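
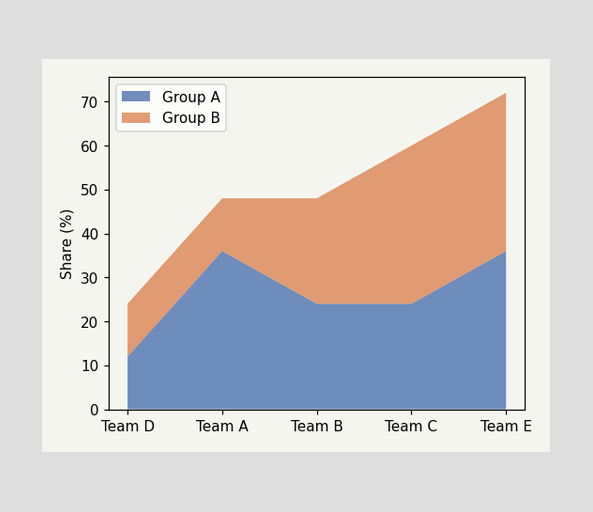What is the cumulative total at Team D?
The stacked total at Team D reaches 24%.

24%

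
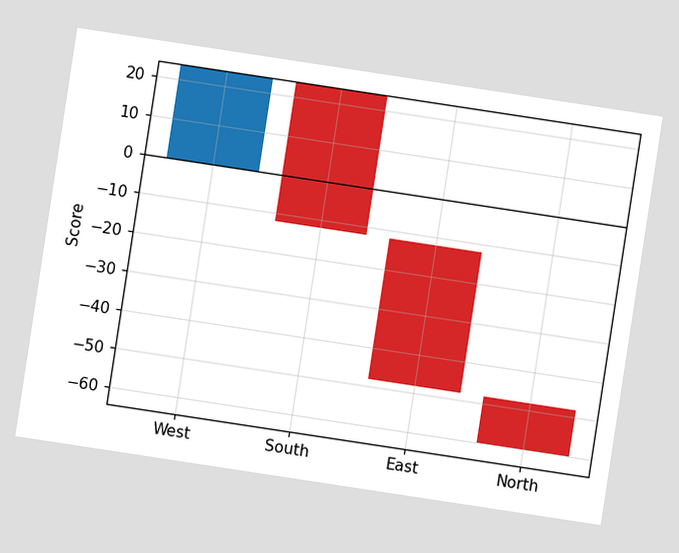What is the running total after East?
The chart is tilted about 9° clockwise. After East the running total reaches -48.

-48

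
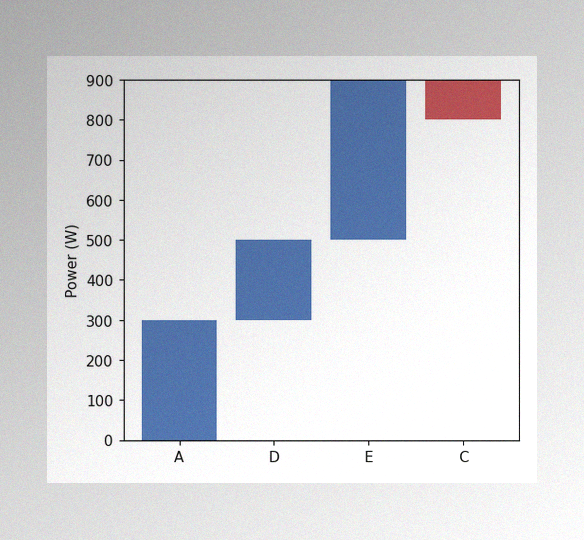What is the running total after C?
800W

The image has some photo noise and uneven lighting. After C the running total reaches 800W.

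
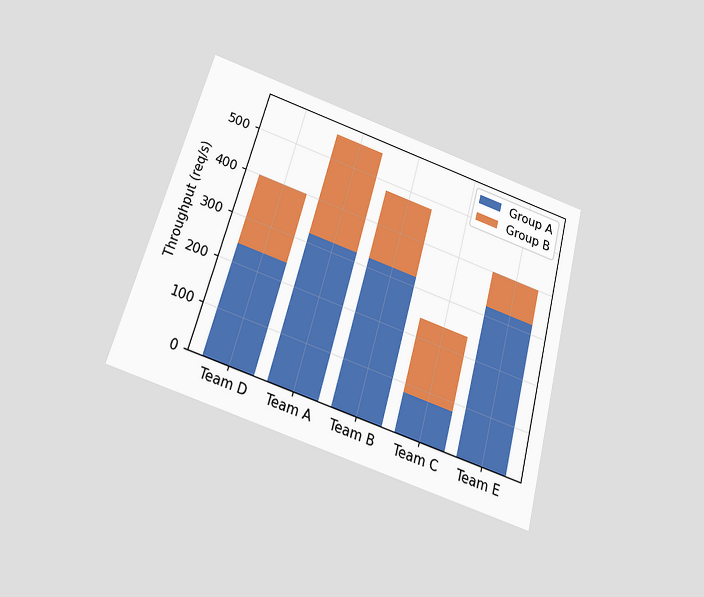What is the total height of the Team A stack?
The chart is tilted about 15° clockwise and viewed slightly from below. The Team A stack's top reaches 560req/s on the y-axis.

560req/s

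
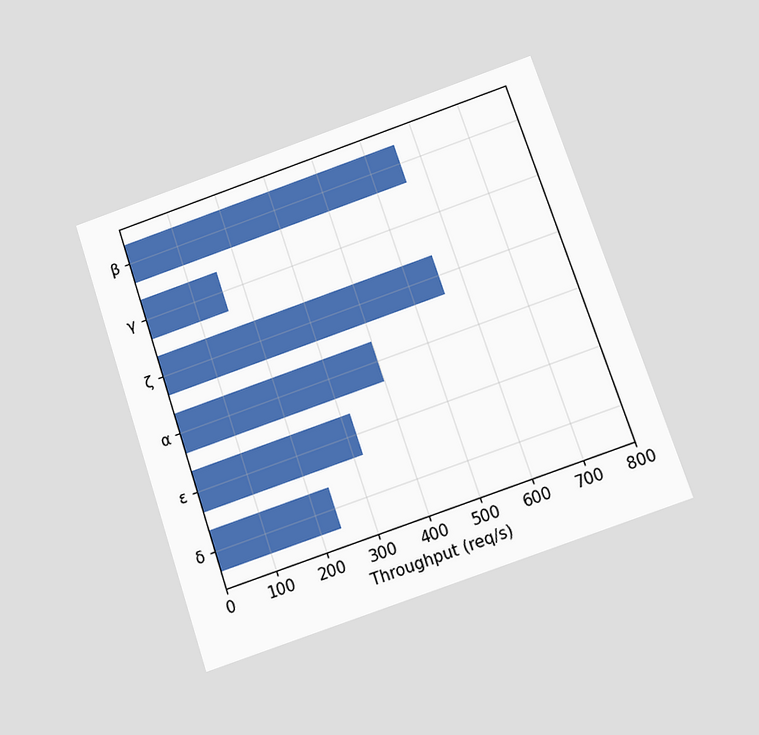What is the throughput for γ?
160req/s

The chart is tilted about 18° counter-clockwise and viewed slightly from below. Reading along the chart's x-axis, the γ bar reaches 160req/s.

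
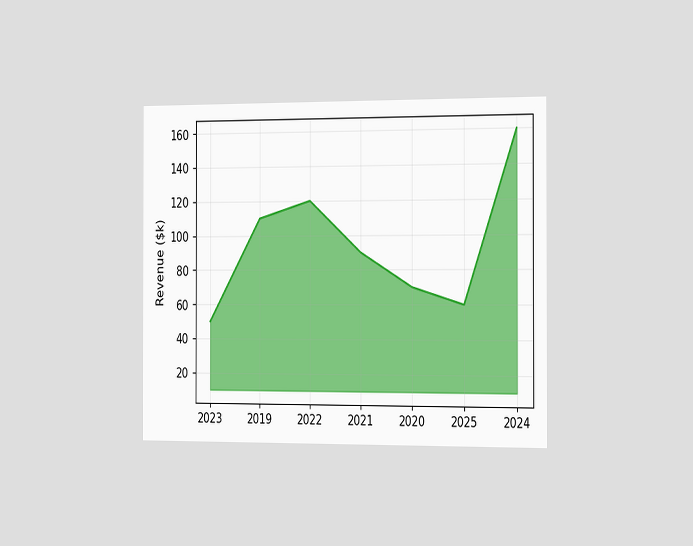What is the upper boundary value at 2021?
$90k

The chart is viewed slightly from the right. At 2021 the upper boundary is at $90k.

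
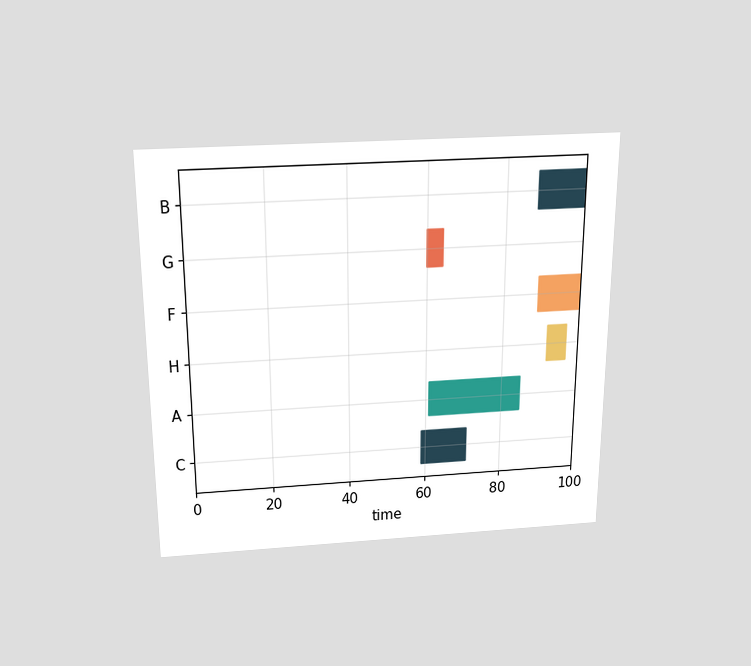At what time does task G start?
The chart is viewed slightly from above. The G bar begins at t=60.

60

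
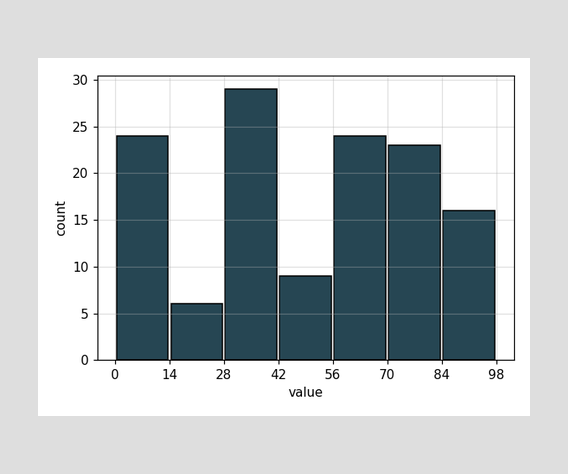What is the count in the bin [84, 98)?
16

The [84, 98) bin has height 16.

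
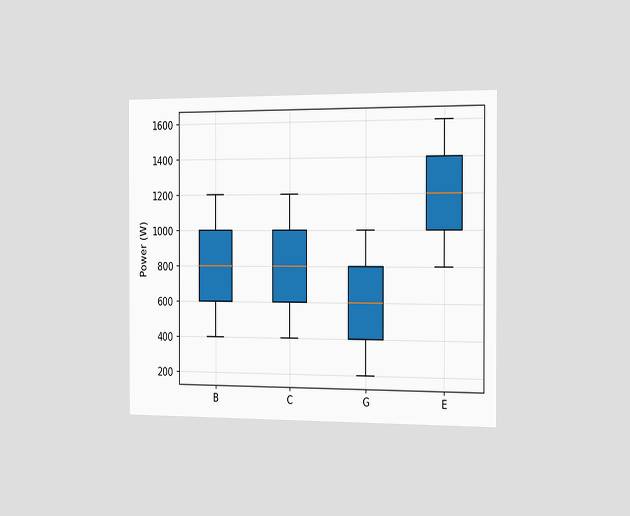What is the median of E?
1200W

The chart is viewed slightly from the right. The median line in the E box sits at 1200W.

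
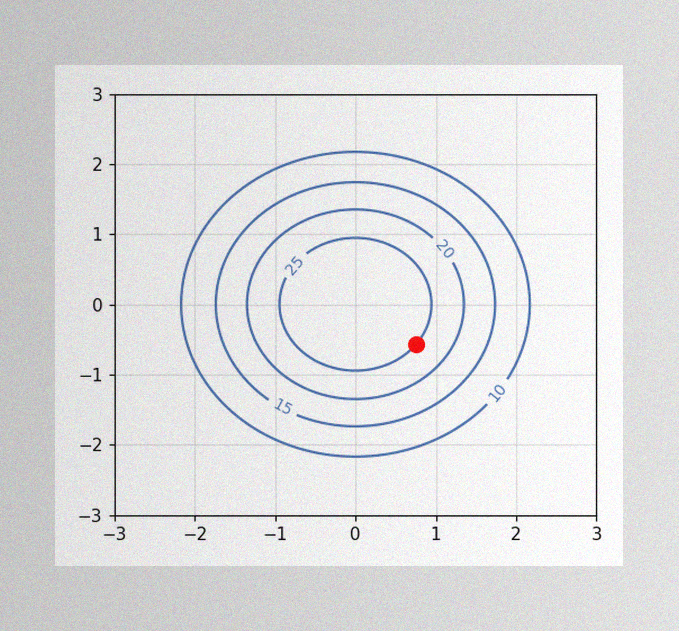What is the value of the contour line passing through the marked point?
25

The image has some photo noise and uneven lighting. The marked point sits on the contour labelled 25.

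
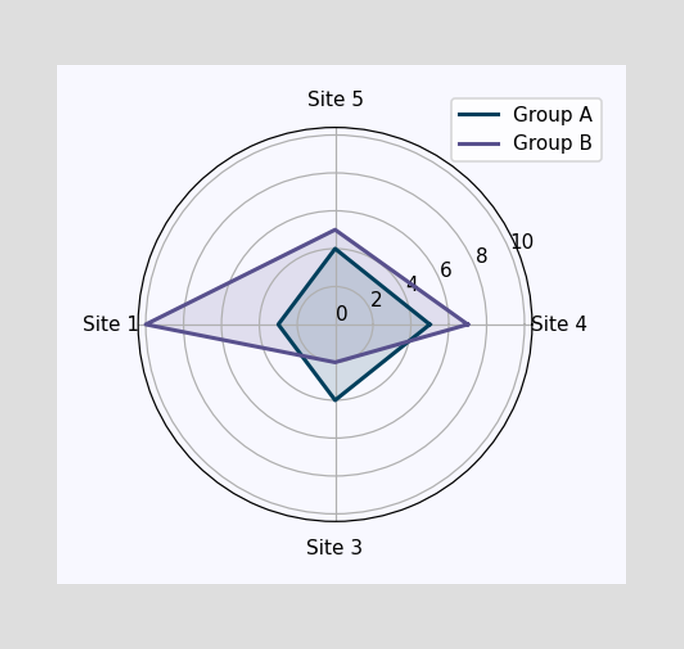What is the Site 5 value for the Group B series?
On the Site 5 axis, Group B reaches 5.

5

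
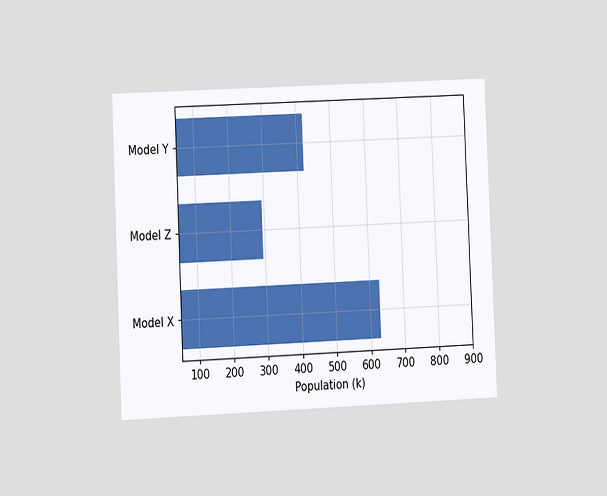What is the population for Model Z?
294k

The chart is tilted about 2° counter-clockwise and viewed at a slight angle. Reading along the chart's x-axis, the Model Z bar reaches 294k.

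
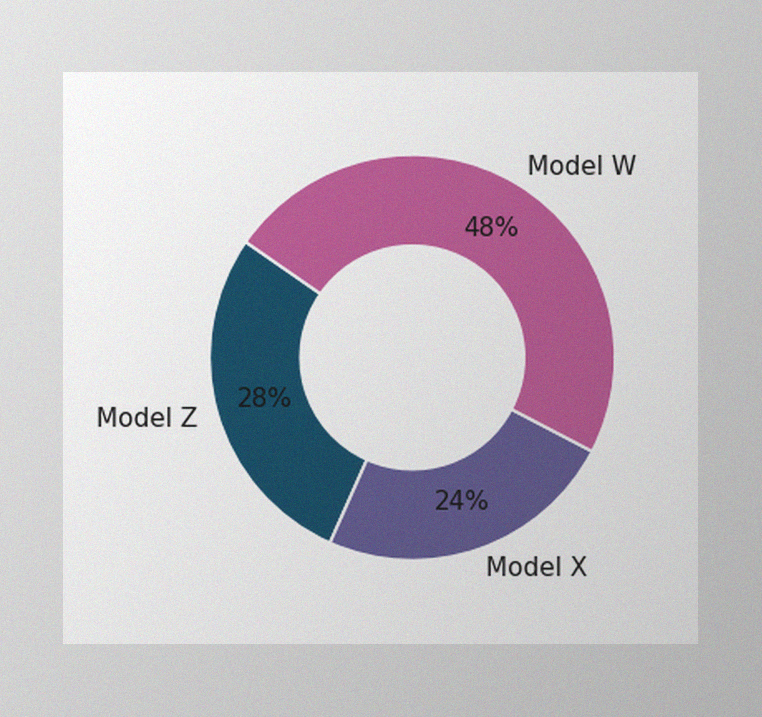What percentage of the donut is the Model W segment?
The image has some photo noise and uneven lighting. The Model W segment takes up 48% of the ring.

48%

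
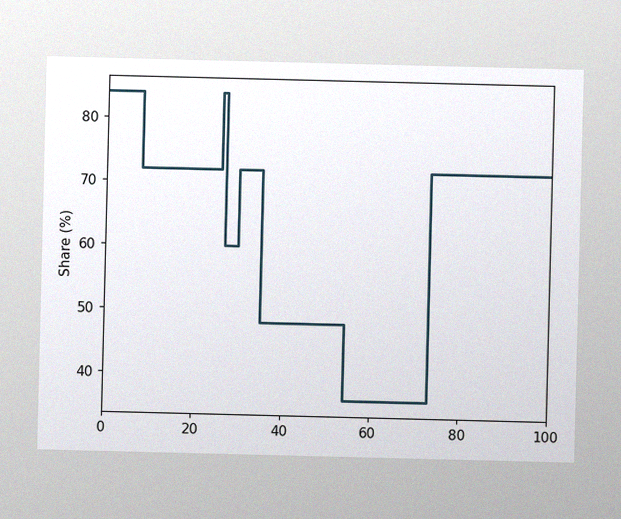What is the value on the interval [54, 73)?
36%

The image has some photo noise and uneven lighting. On [54, 73) the step sits at 36%.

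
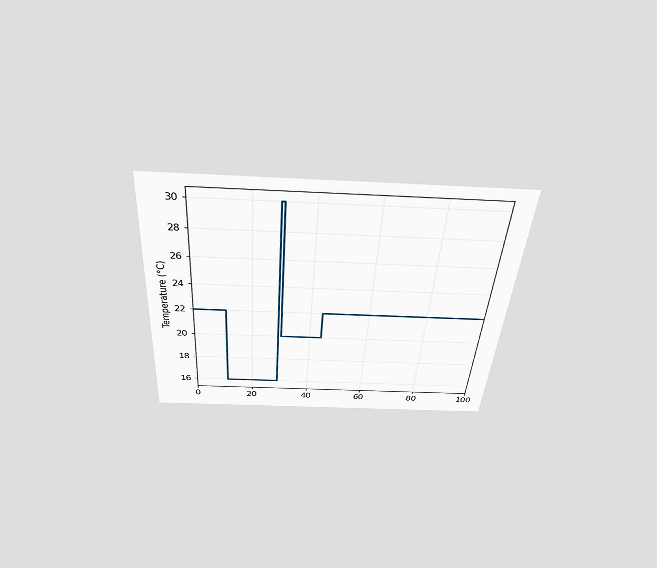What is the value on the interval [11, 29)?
The chart is tilted about 4° clockwise and viewed slightly from above. On [11, 29) the step sits at 16°C.

16°C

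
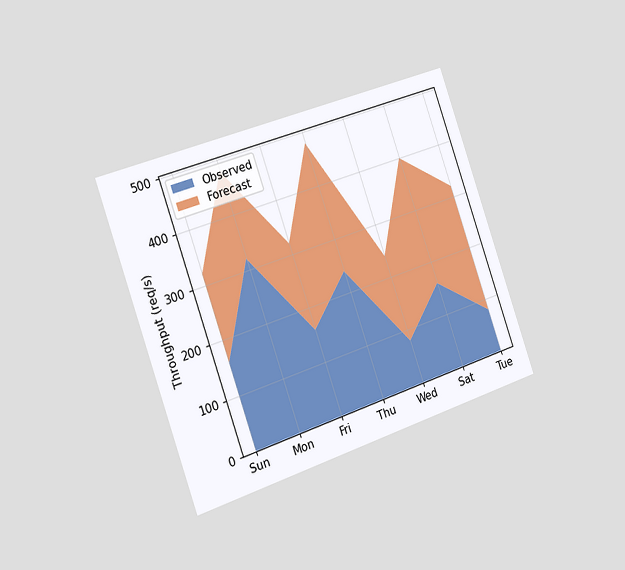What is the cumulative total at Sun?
320req/s

The chart is tilted about 19° counter-clockwise and viewed slightly from the left. The stacked total at Sun reaches 320req/s.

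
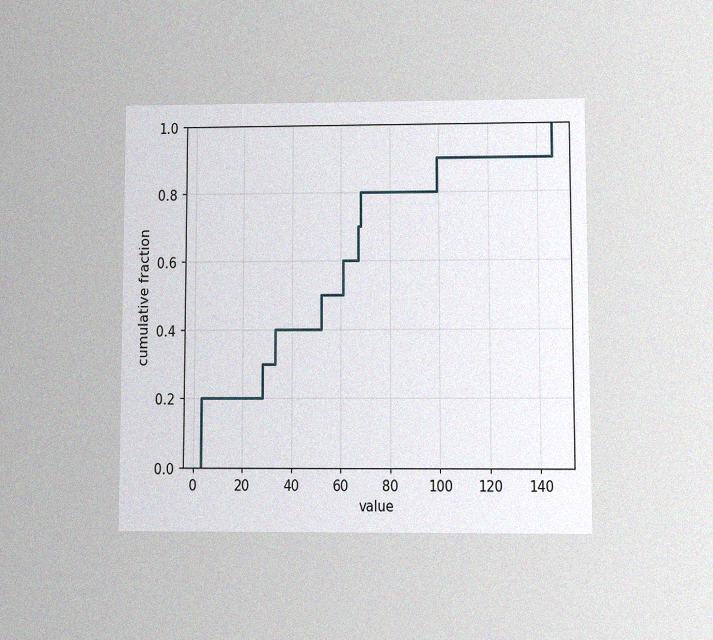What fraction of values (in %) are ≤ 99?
90%

The chart is viewed at a slight angle, with some photo noise. At x=99 the ECDF step is at 90%.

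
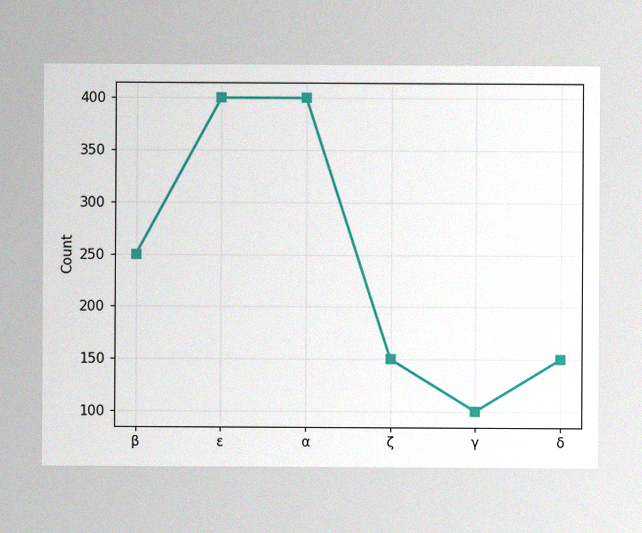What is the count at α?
400

The image has some photo noise and uneven lighting. At α, the line is at 400.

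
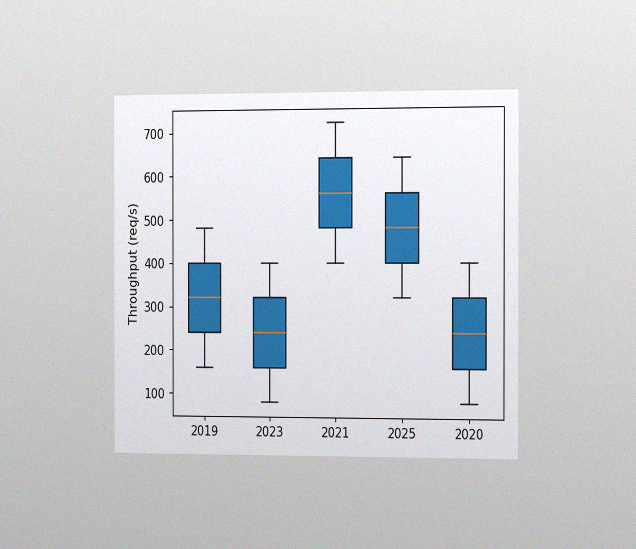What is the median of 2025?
The chart is viewed slightly from the right, with some photo noise. The median line in the 2025 box sits at 480req/s.

480req/s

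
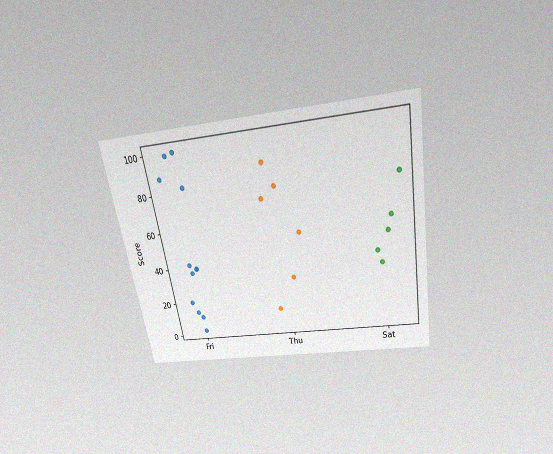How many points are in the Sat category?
5

The chart is tilted about 10° counter-clockwise and viewed slightly from above, with some photo noise. Counting the markers in the Sat column gives 5.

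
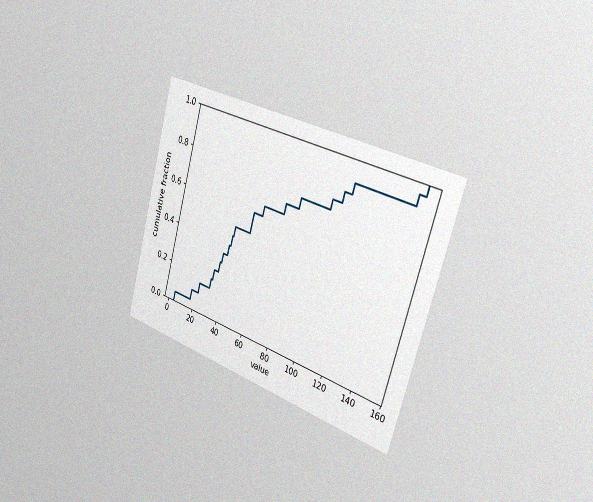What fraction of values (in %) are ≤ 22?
15%

The chart is tilted about 16° clockwise and viewed slightly from the right, with some photo noise. At x=22 the ECDF step is at 15%.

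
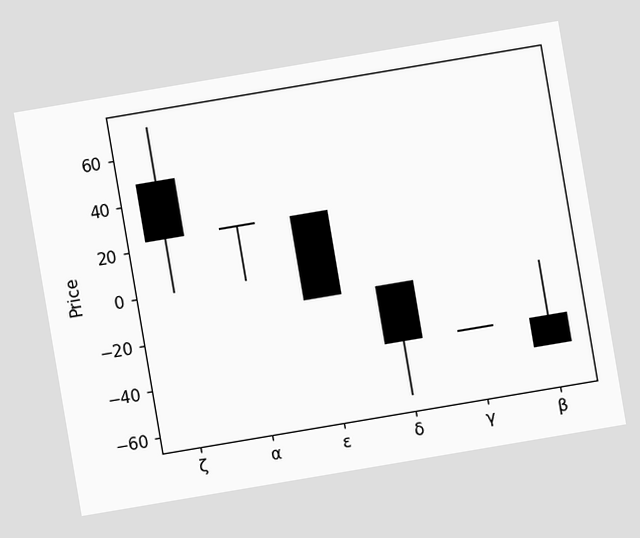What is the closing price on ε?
-12

The chart is tilted about 10° counter-clockwise. The ε candle closes at -12.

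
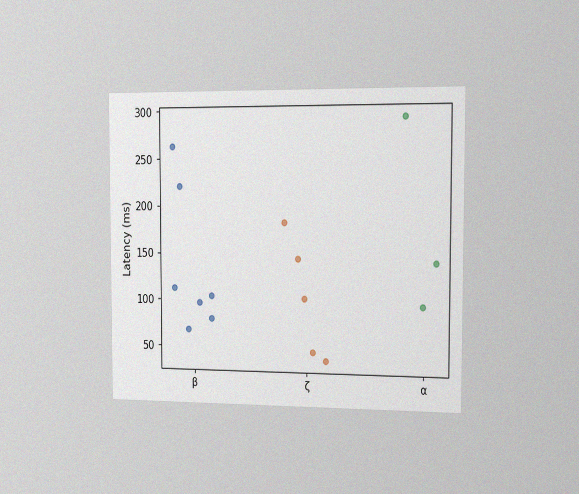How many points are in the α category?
The chart is viewed slightly from the right, with some photo noise. Counting the markers in the α column gives 3.

3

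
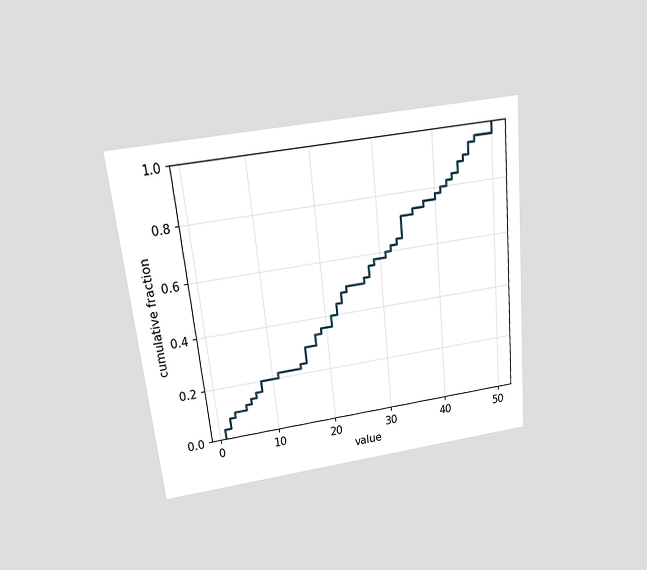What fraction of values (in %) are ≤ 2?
The chart is tilted about 6° counter-clockwise and viewed slightly from above. At x=2 the ECDF step is at 8%.

8%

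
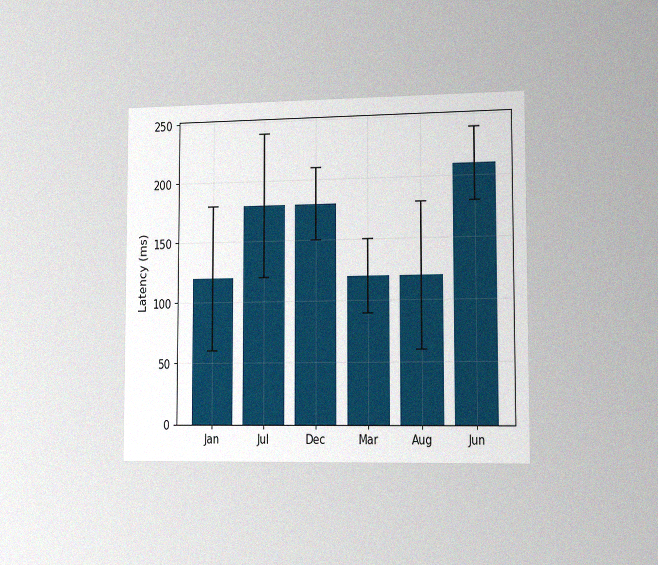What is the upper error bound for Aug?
180ms

The chart is viewed slightly from the right, with some photo noise. The Aug bar's upper whisker reaches 180ms.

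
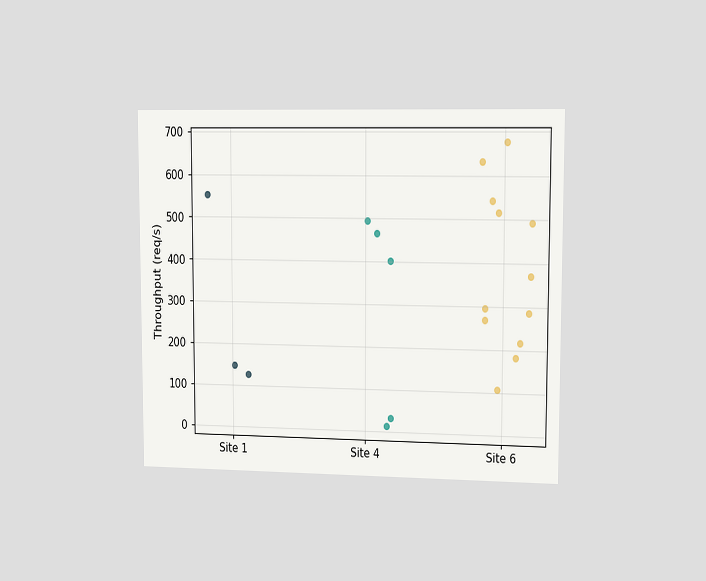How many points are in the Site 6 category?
12

The chart is viewed slightly from the right. Counting the markers in the Site 6 column gives 12.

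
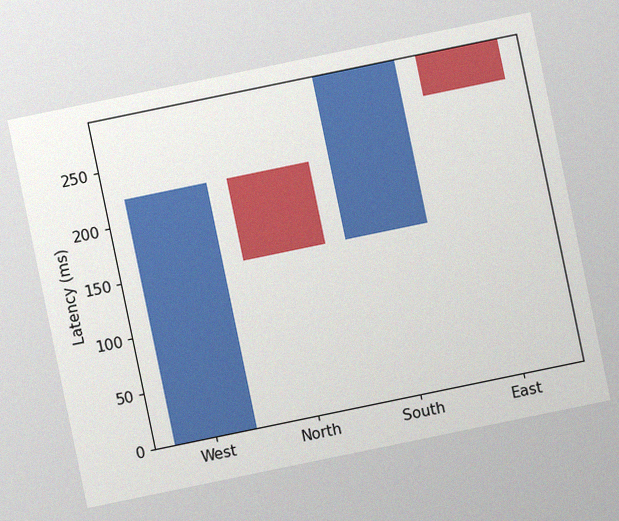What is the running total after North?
The chart is tilted about 12° counter-clockwise, with some photo noise. After North the running total reaches 148ms.

148ms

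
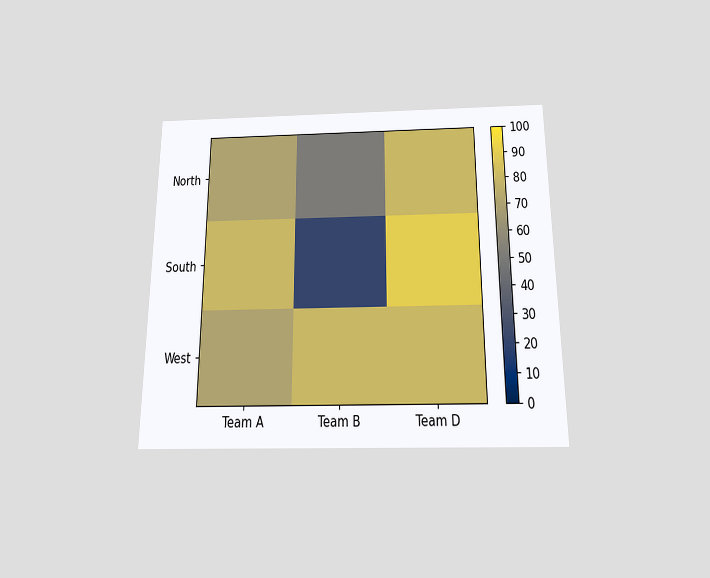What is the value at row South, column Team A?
The chart is viewed slightly from below. Matching cell (South, Team A) against the colorbar gives 80.

80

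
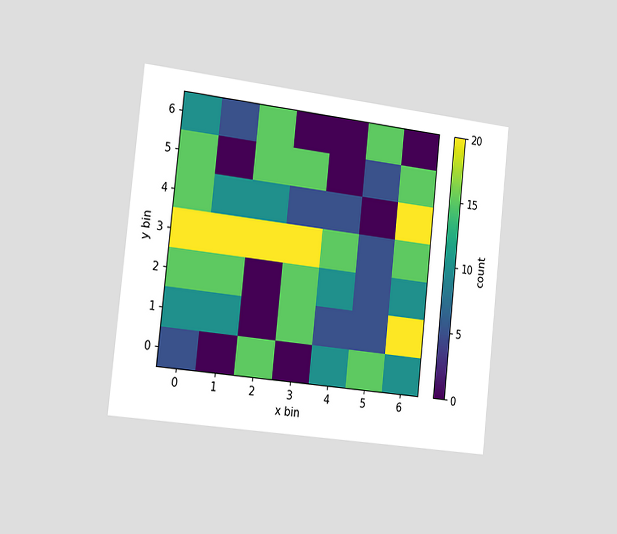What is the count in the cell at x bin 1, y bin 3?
20

The chart is tilted about 6° clockwise and viewed slightly from the left. Matching the cell (1, 3) against the colorbar gives 20.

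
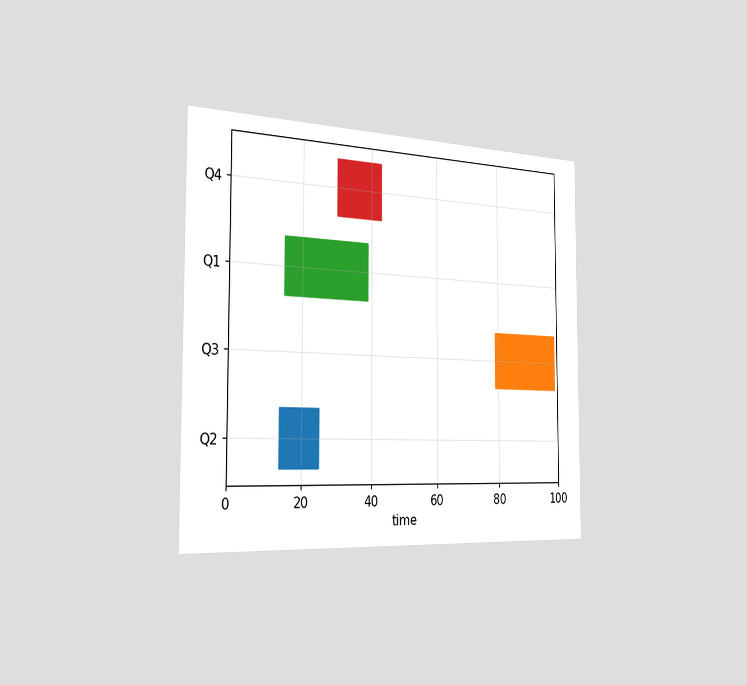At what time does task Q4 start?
The chart is viewed slightly from the left. The Q4 bar begins at t=30.

30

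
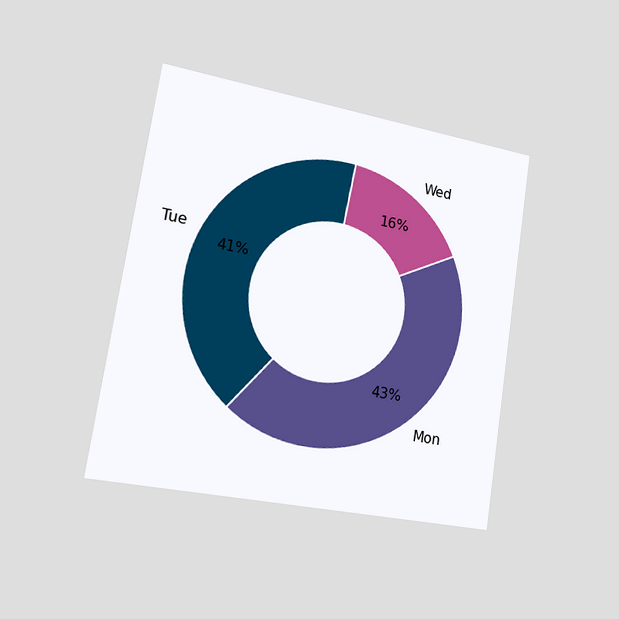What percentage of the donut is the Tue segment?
The chart is tilted about 9° clockwise and viewed slightly from the left. The Tue segment takes up 41% of the ring.

41%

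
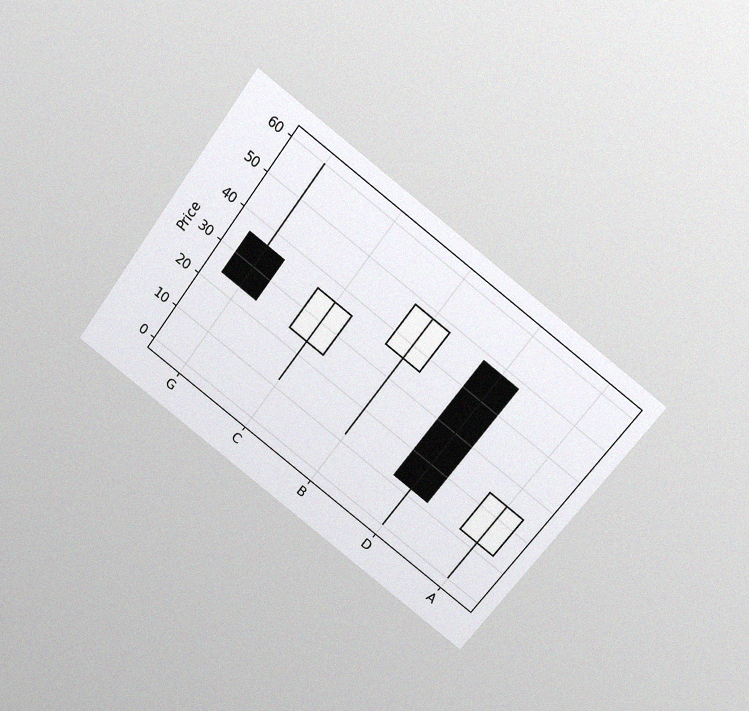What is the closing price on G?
24

The chart is tilted about 37° clockwise and viewed slightly from above, with some photo noise. The G candle closes at 24.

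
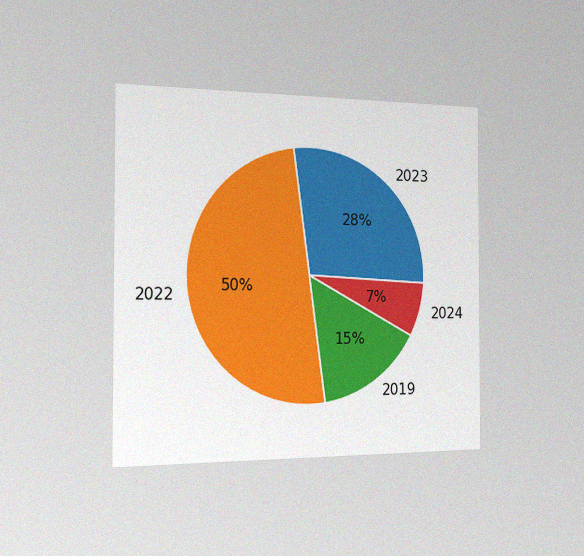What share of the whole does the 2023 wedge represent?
The chart is viewed slightly from the left, with some photo noise. The 2023 slice takes up 28% of the pie.

28%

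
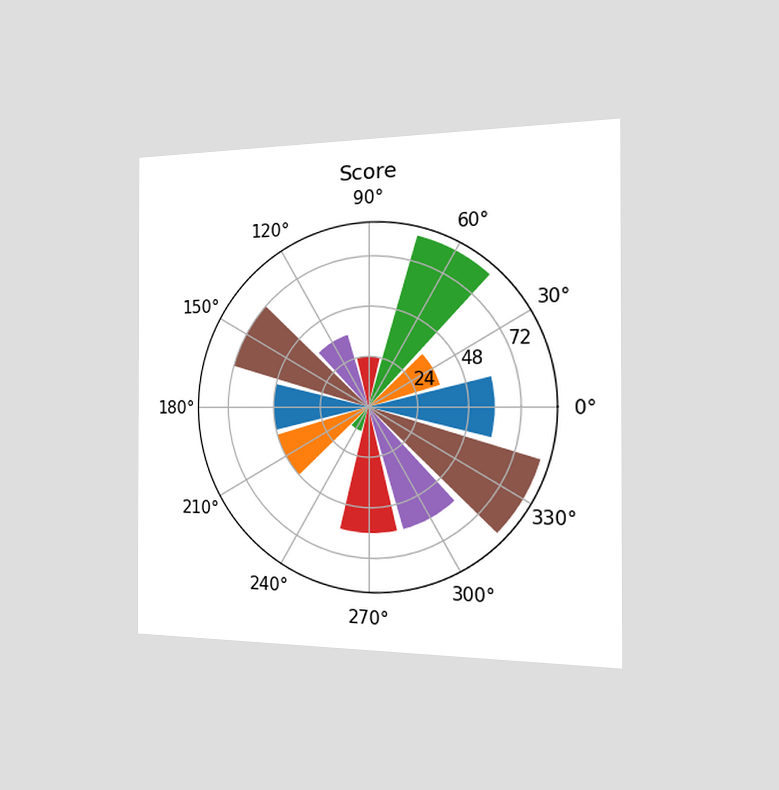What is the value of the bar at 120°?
36

The chart is viewed slightly from the right. The bar at 120° reaches 36 on the radial axis.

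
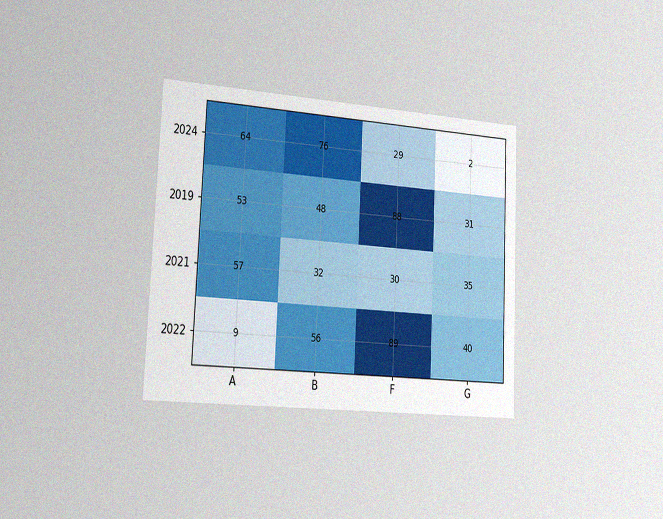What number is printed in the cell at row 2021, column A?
57

The chart is tilted about 3° clockwise and viewed slightly from the left, with some photo noise. The (2021, A) cell reads 57.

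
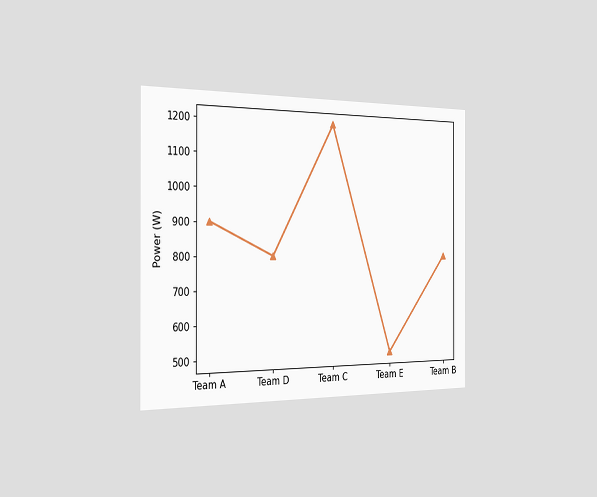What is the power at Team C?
The chart is viewed slightly from the left. At Team C, the line is at 1200W.

1200W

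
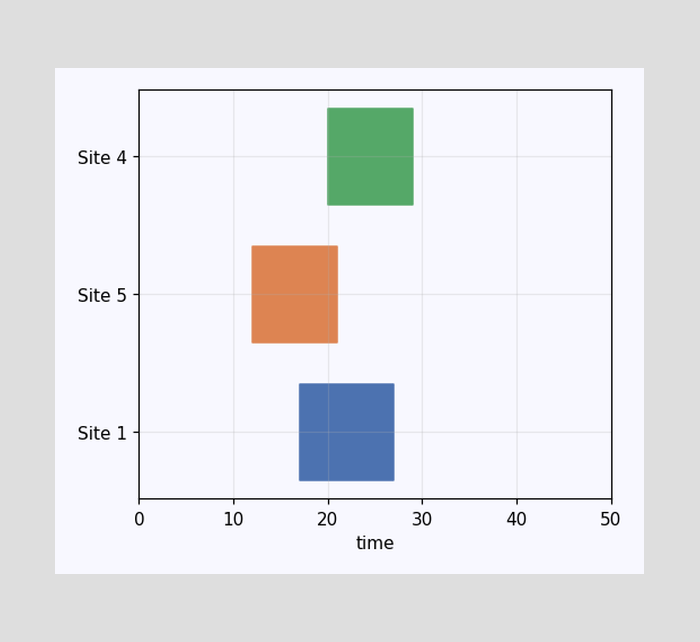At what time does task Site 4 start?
The Site 4 bar begins at t=20.

20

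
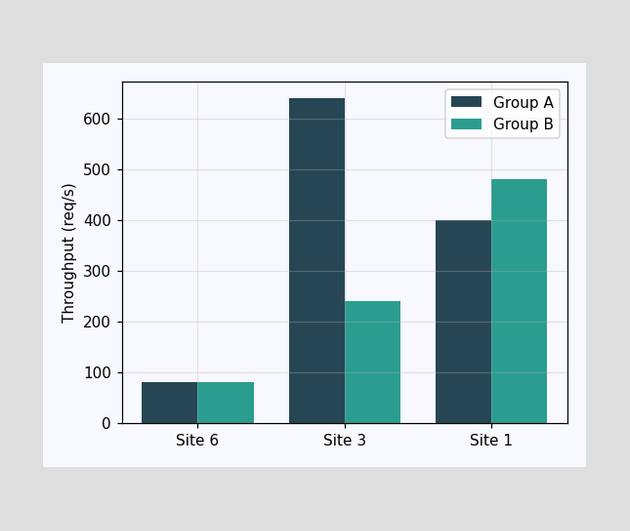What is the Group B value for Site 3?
The Group B bar at Site 3 reaches 240req/s on the y-axis.

240req/s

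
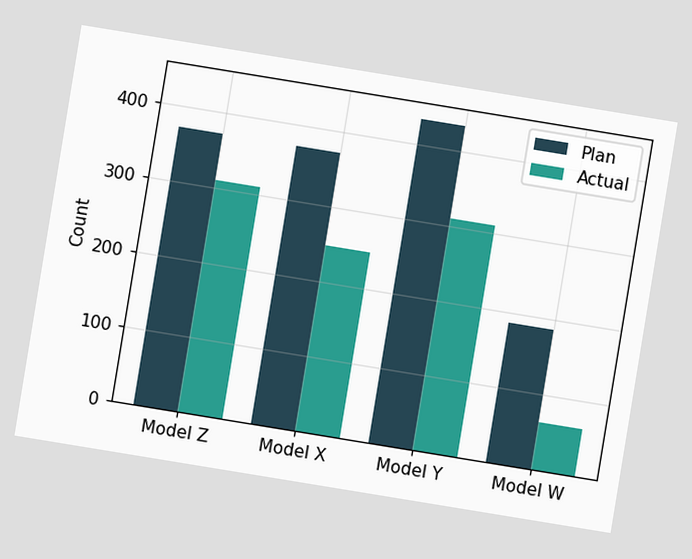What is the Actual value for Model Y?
310

The chart is tilted about 9° clockwise. The Actual bar at Model Y reaches 310 on the y-axis.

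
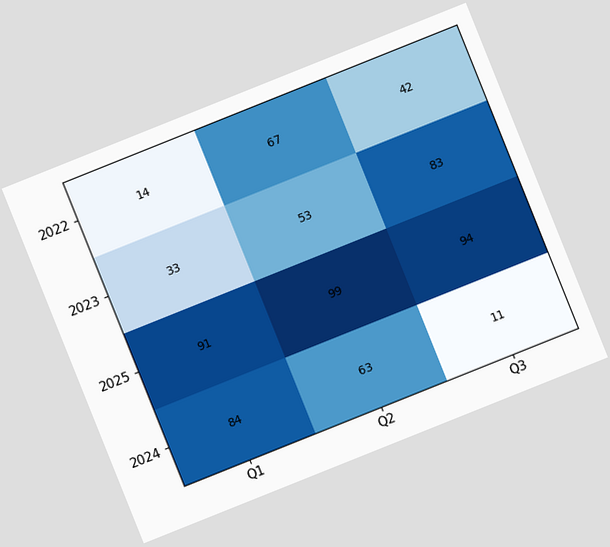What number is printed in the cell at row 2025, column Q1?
91

The chart is tilted about 22° counter-clockwise. The (2025, Q1) cell reads 91.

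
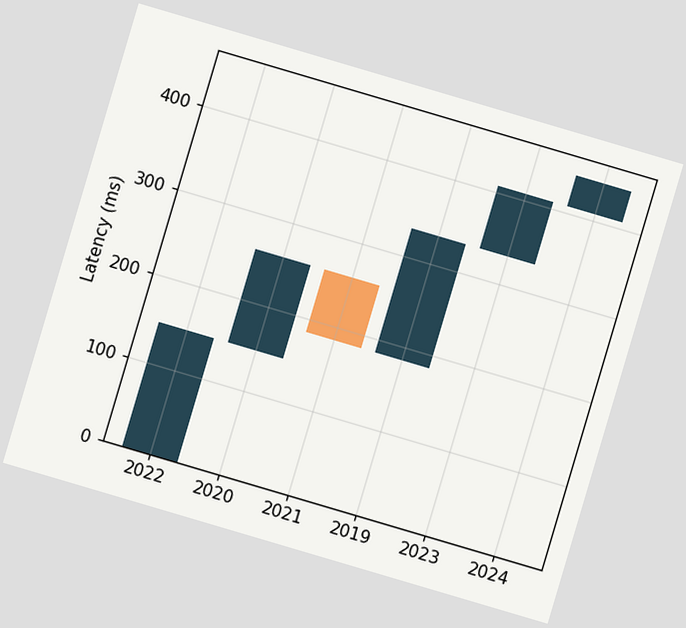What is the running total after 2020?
The chart is tilted about 16° clockwise. After 2020 the running total reaches 259ms.

259ms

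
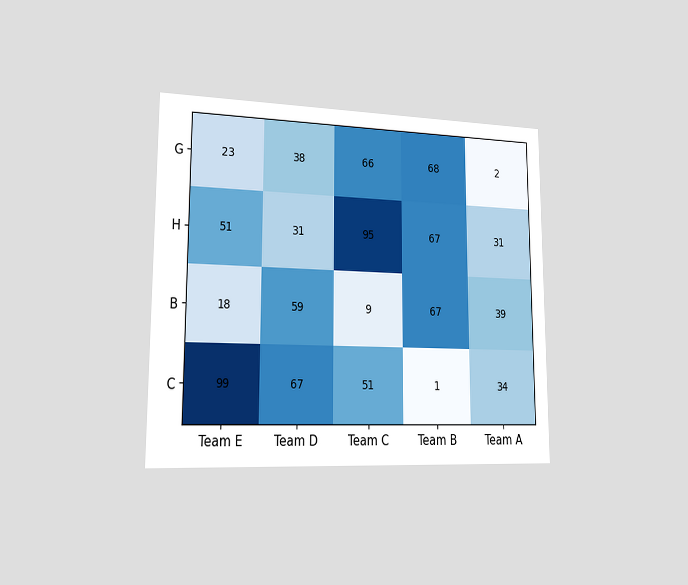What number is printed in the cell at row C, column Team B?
1

The chart is viewed slightly from the left. The (C, Team B) cell reads 1.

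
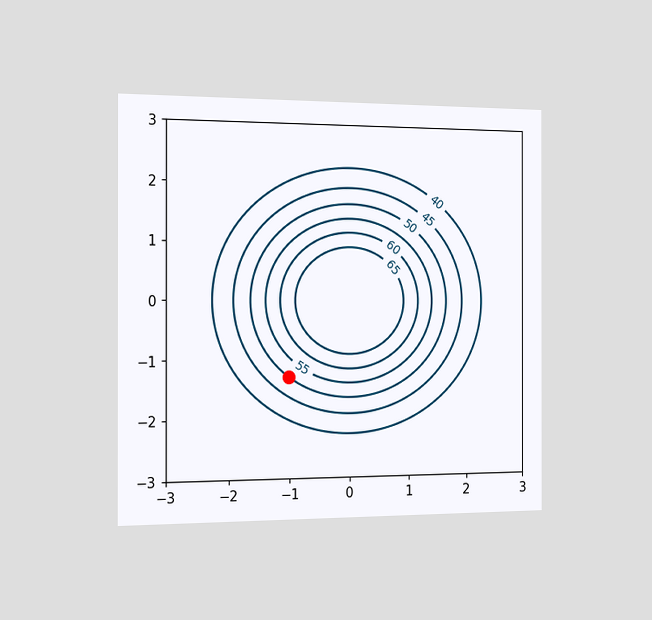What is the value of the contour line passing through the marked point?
The chart is viewed slightly from the left. The marked point sits on the contour labelled 50.

50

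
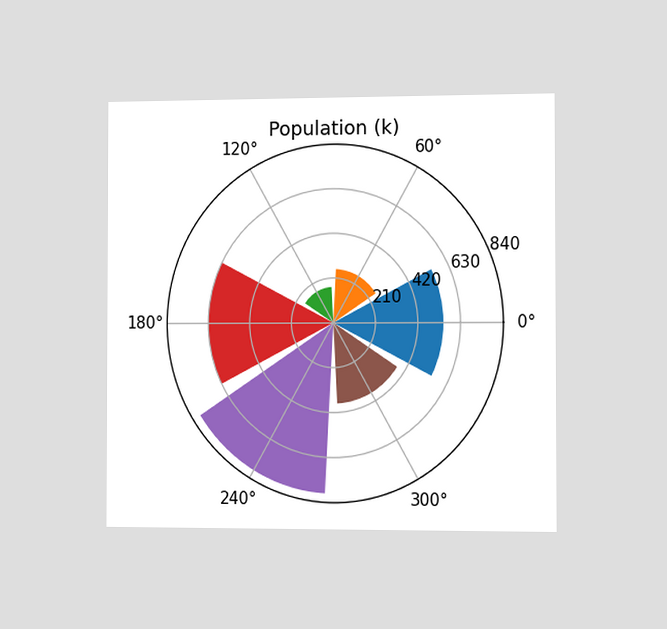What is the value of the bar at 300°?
378k

The chart is viewed slightly from the right. The bar at 300° reaches 378k on the radial axis.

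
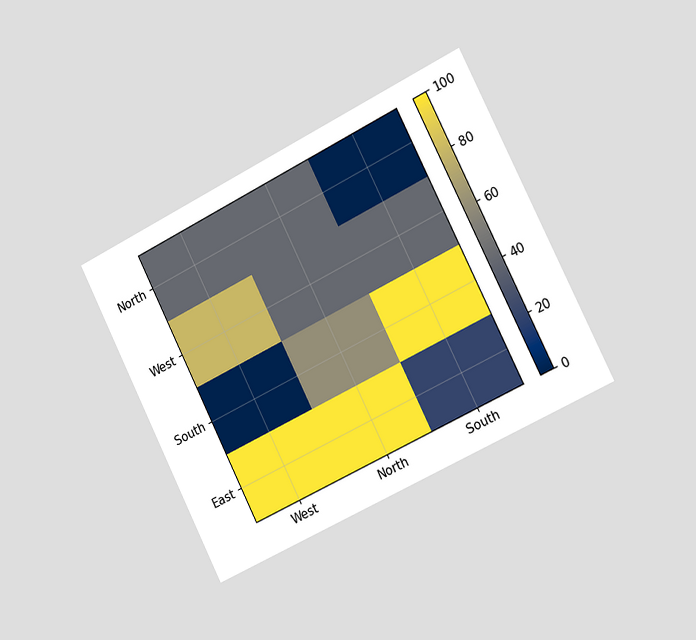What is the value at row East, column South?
20

The chart is tilted about 26° counter-clockwise and viewed slightly from the right. Matching cell (East, South) against the colorbar gives 20.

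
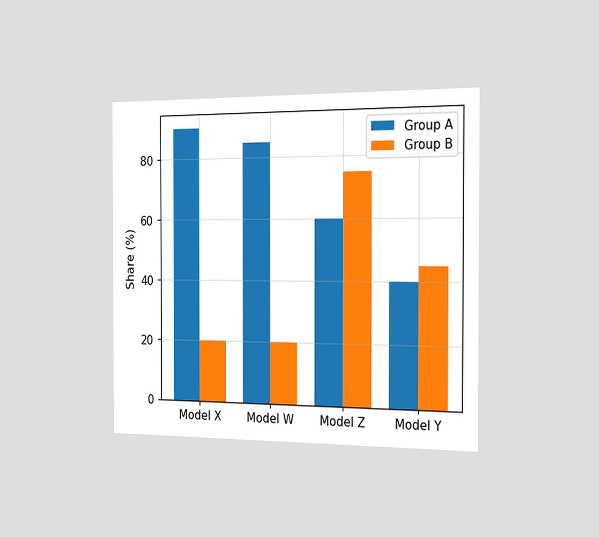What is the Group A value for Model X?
90%

The chart is viewed slightly from the right. The Group A bar at Model X reaches 90% on the y-axis.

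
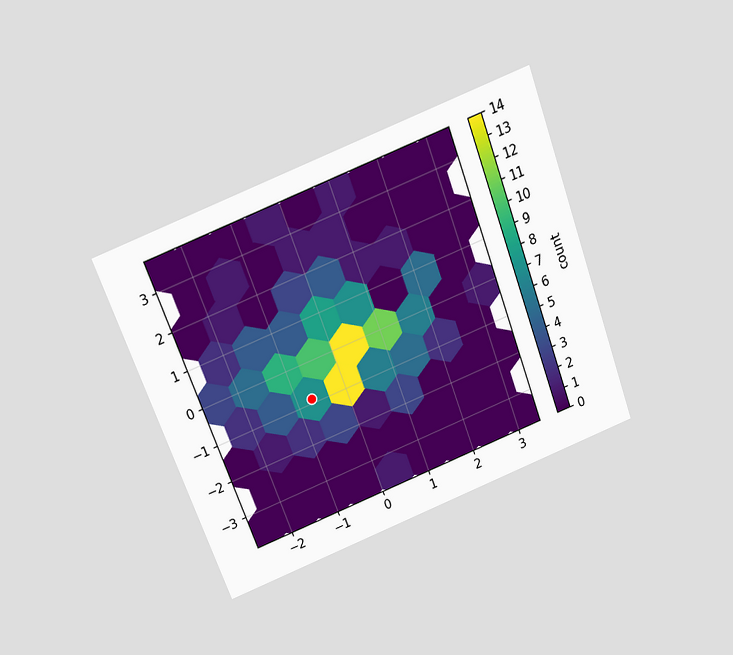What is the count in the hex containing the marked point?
7

The chart is tilted about 21° counter-clockwise and viewed slightly from above. The marked hex reads 7 on the colorbar.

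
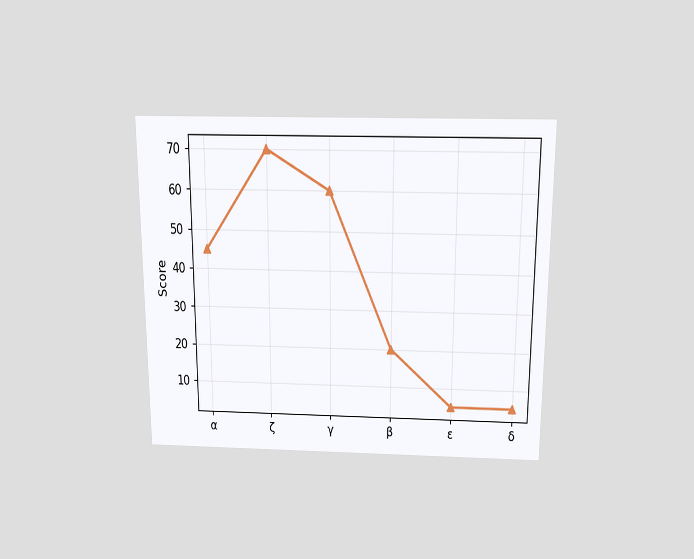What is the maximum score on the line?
The chart is viewed slightly from above. The highest point is at ζ, and reading across to the y-axis gives 70.

70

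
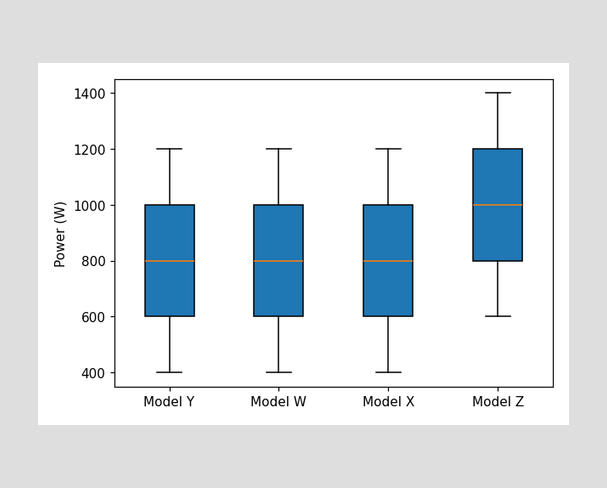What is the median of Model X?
800W

The median line in the Model X box sits at 800W.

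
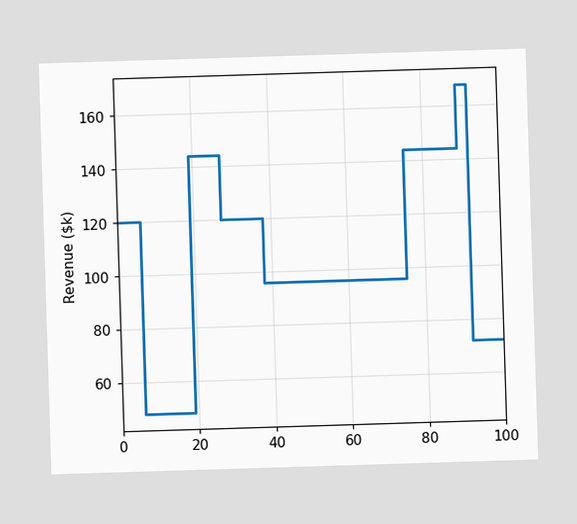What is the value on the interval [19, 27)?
On [19, 27) the step sits at $144k.

$144k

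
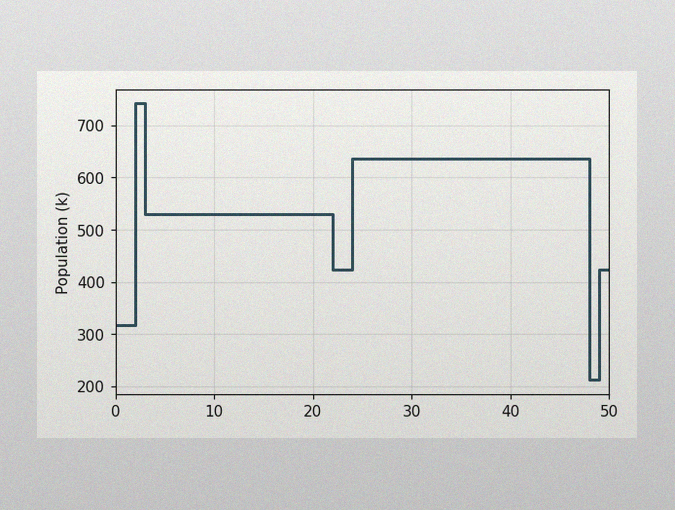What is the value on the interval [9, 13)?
The image has some photo noise and uneven lighting. On [9, 13) the step sits at 530k.

530k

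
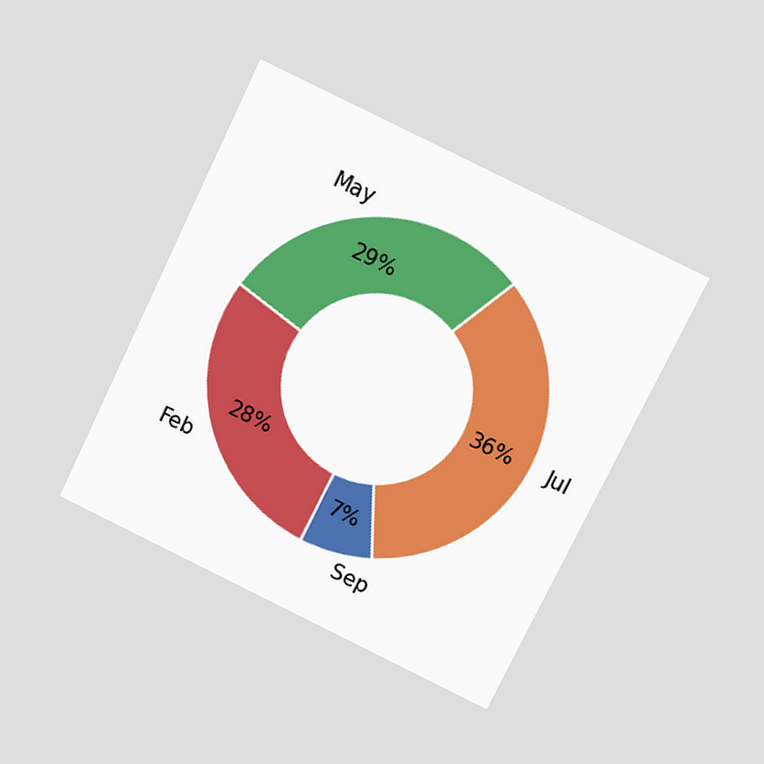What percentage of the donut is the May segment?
29%

The chart is tilted about 26° clockwise and viewed at a slight angle. The May segment takes up 29% of the ring.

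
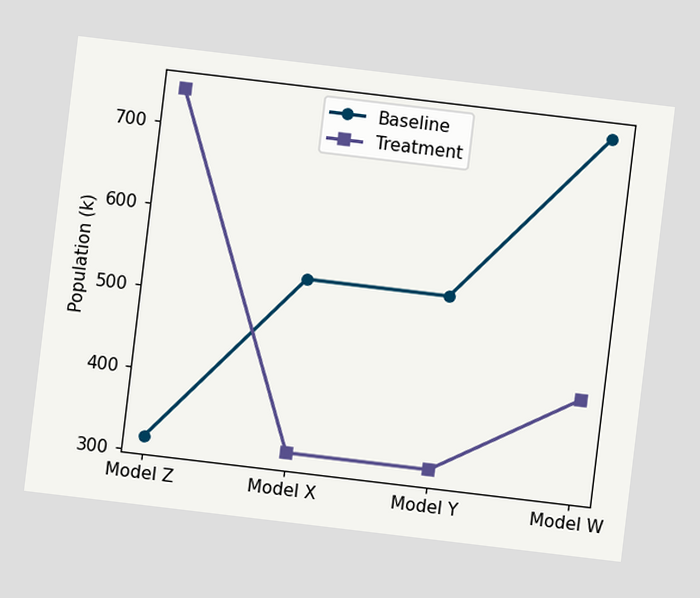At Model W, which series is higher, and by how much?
Baseline, by 318k

The chart is tilted about 7° clockwise. At Model W, Baseline sits above the other line by 318k.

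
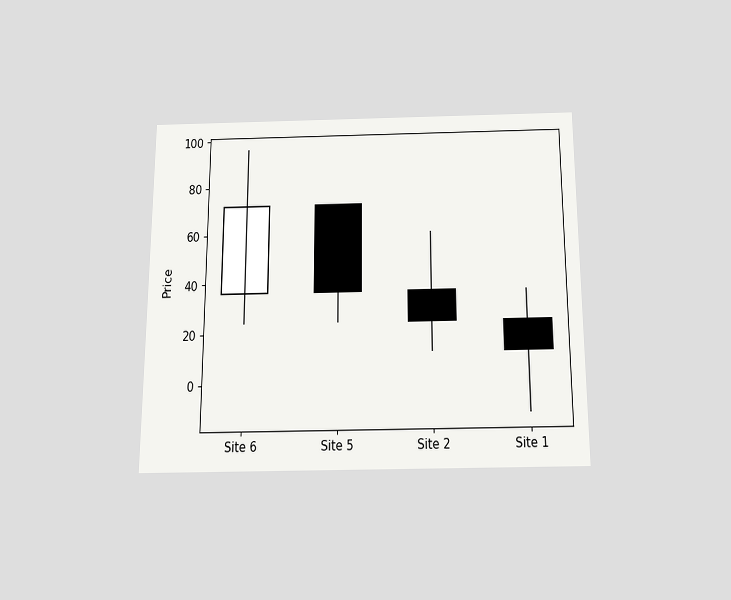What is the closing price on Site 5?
The chart is viewed slightly from below. The Site 5 candle closes at 36.

36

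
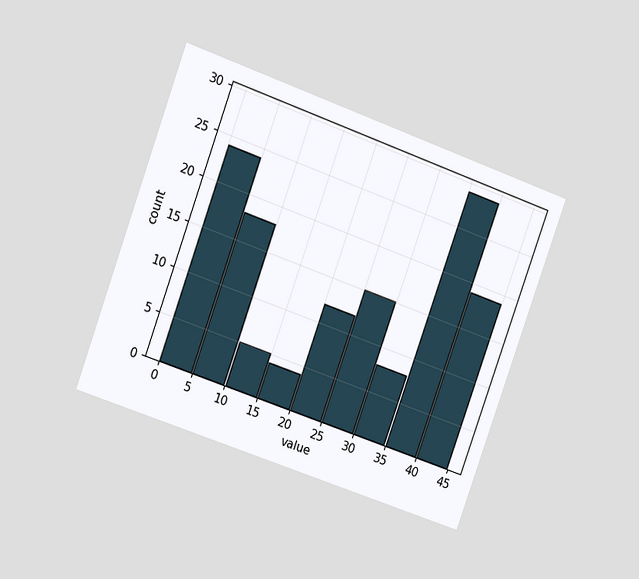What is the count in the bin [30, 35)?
8

The chart is tilted about 20° clockwise and viewed at a slight angle. The [30, 35) bin has height 8.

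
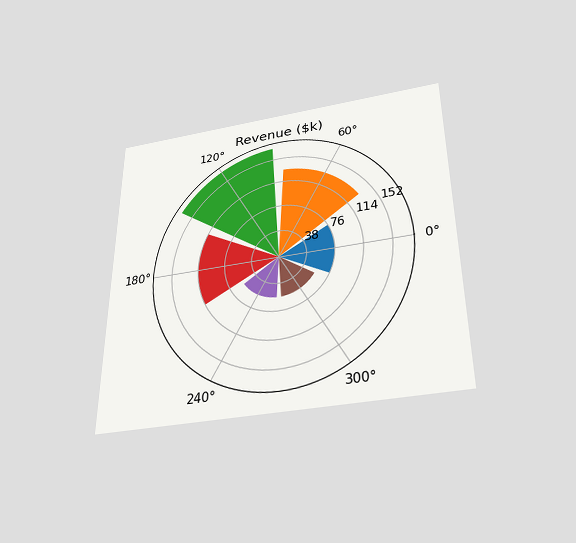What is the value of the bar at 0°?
The chart is viewed slightly from below. The bar at 0° reaches $76k on the radial axis.

$76k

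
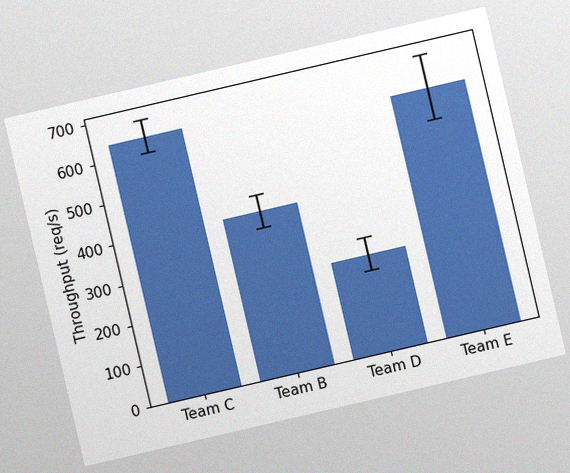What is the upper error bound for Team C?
680req/s

The chart is tilted about 13° counter-clockwise, with some photo noise. The Team C bar's upper whisker reaches 680req/s.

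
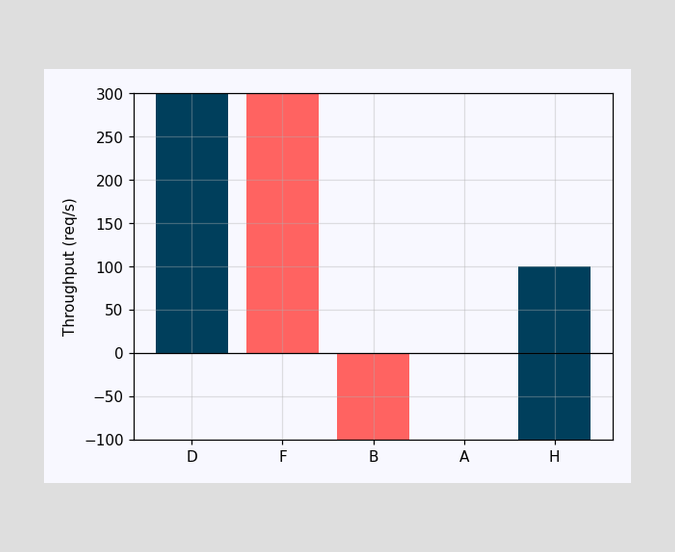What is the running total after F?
0req/s

After F the running total reaches 0req/s.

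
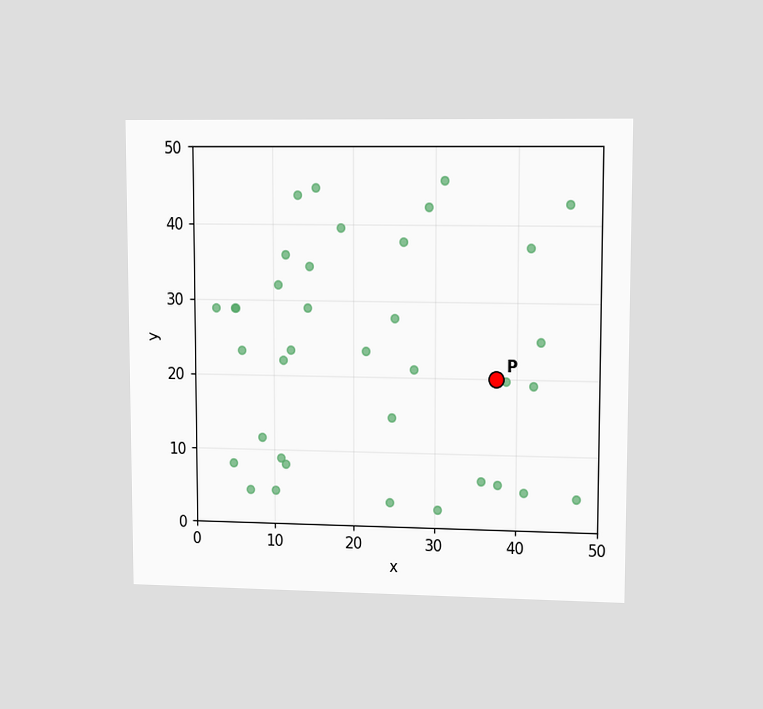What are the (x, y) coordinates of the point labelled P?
The chart is viewed at a slight angle. Following the gridlines from P to each axis, P sits at (37.5, 20).

(37.5, 20)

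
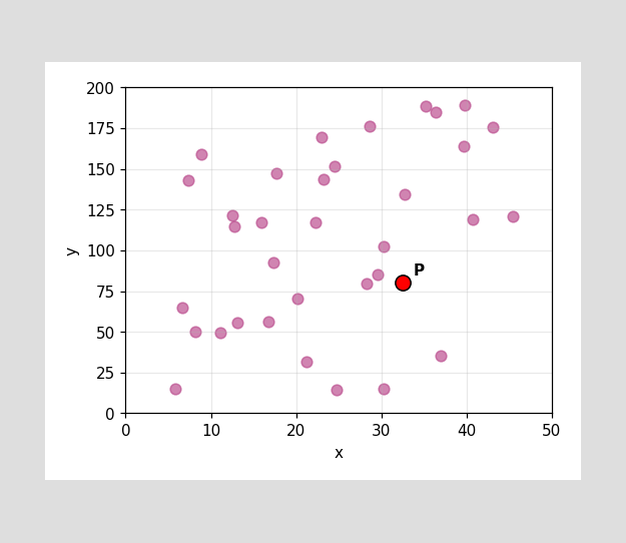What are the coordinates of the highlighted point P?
Following the gridlines from P to each axis, P sits at (32.5, 80).

(32.5, 80)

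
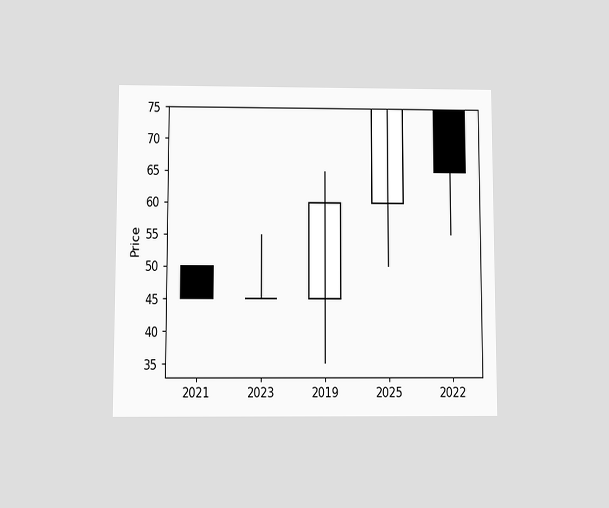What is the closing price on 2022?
65

The chart is viewed slightly from below. The 2022 candle closes at 65.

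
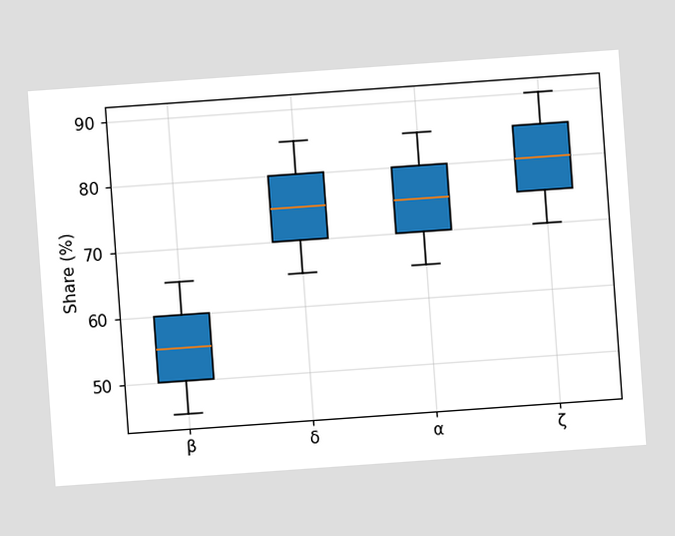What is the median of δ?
75%

The chart is tilted about 4° counter-clockwise. The median line in the δ box sits at 75%.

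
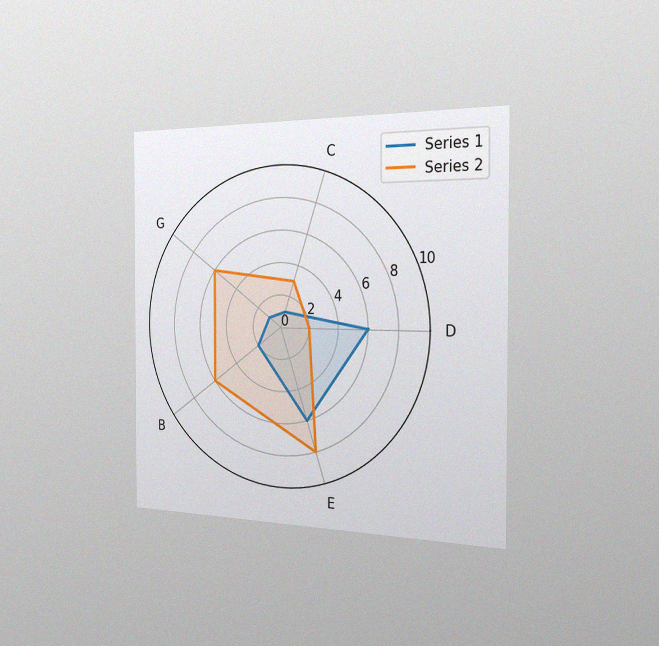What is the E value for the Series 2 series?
8

The chart is viewed slightly from the right, with some photo noise. On the E axis, Series 2 reaches 8.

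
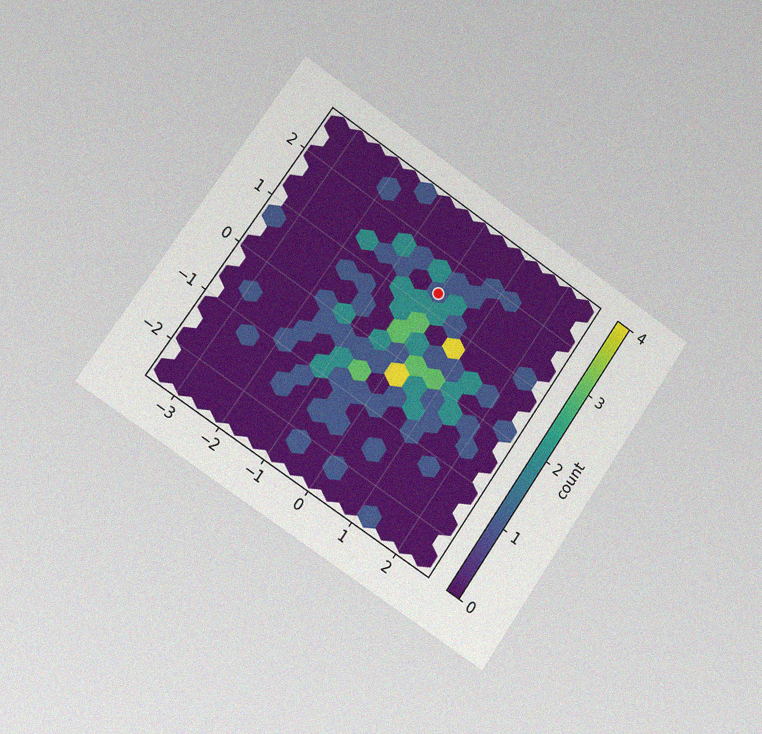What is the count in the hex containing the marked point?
1

The chart is tilted about 35° clockwise and viewed slightly from the left, with some photo noise. The marked hex reads 1 on the colorbar.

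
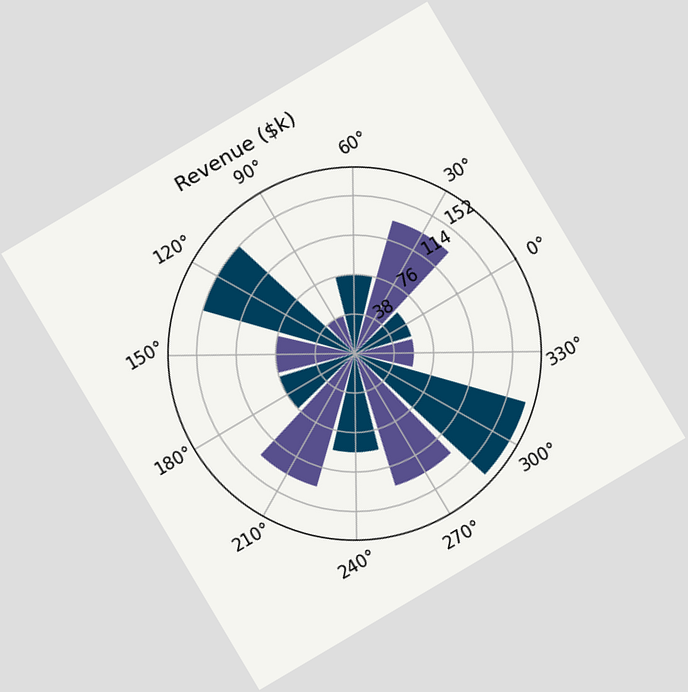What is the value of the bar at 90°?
$38k

The chart is tilted about 31° counter-clockwise. The bar at 90° reaches $38k on the radial axis.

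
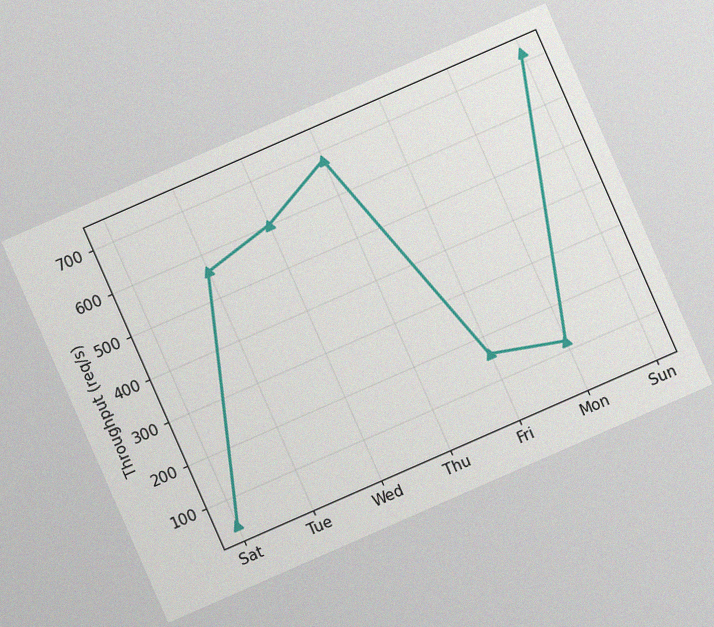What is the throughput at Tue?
560req/s

The chart is tilted about 24° counter-clockwise, with some photo noise. At Tue, the line is at 560req/s.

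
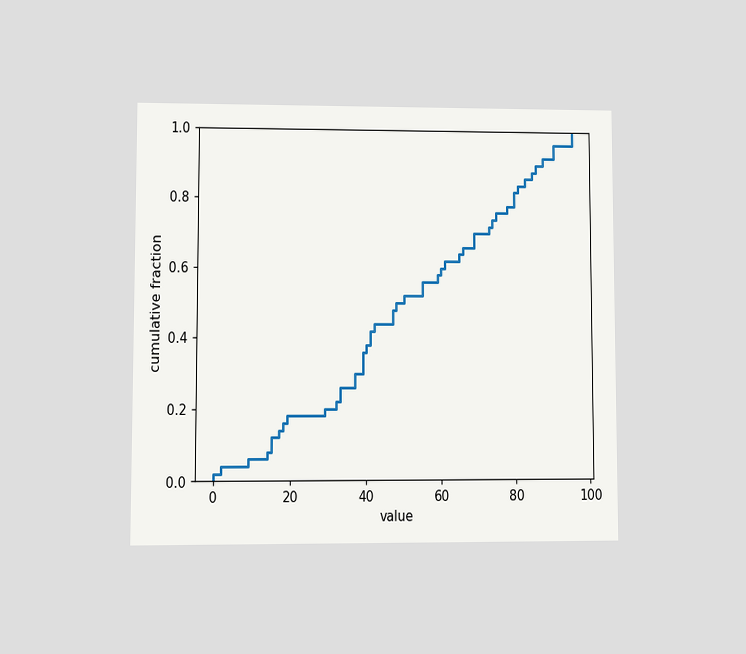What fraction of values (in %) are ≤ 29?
The chart is viewed at a slight angle. At x=29 the ECDF step is at 20%.

20%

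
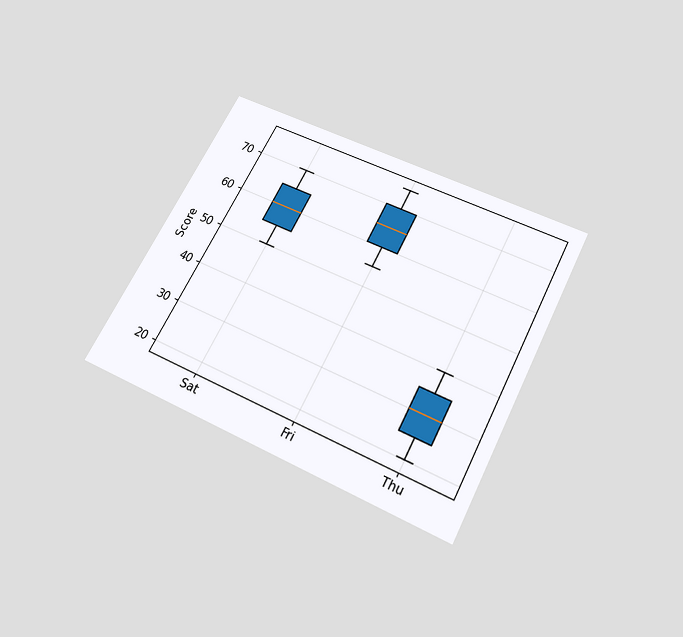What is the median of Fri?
65

The chart is tilted about 27° clockwise and viewed slightly from below. The median line in the Fri box sits at 65.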